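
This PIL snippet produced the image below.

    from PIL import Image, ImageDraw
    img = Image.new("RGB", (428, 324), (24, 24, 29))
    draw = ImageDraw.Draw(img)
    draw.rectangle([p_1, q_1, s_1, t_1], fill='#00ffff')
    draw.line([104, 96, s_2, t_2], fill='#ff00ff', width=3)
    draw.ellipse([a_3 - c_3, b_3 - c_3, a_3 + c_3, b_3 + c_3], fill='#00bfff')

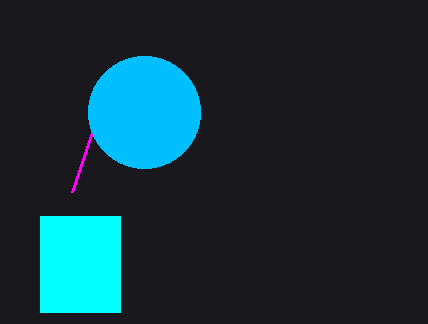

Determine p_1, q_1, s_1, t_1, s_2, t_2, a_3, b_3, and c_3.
p_1 = 40, q_1 = 216, s_1 = 120, t_1 = 312, s_2 = 72, t_2 = 192, a_3 = 144, b_3 = 112, c_3 = 56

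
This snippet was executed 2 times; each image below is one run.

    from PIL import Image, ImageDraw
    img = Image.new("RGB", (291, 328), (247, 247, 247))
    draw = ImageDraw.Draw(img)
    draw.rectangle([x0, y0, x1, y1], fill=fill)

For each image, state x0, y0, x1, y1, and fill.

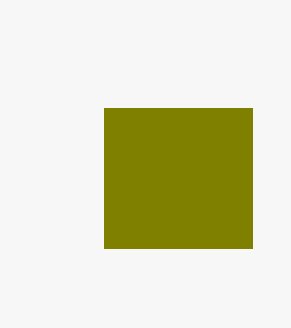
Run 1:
x0 = 104, y0 = 108, x1 = 252, y1 = 248, fill = 'olive'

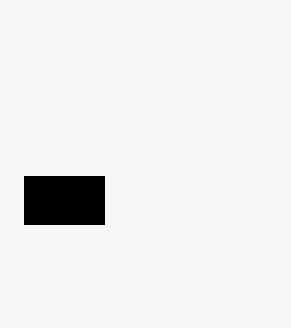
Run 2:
x0 = 24
y0 = 176
x1 = 104
y1 = 224
fill = 'black'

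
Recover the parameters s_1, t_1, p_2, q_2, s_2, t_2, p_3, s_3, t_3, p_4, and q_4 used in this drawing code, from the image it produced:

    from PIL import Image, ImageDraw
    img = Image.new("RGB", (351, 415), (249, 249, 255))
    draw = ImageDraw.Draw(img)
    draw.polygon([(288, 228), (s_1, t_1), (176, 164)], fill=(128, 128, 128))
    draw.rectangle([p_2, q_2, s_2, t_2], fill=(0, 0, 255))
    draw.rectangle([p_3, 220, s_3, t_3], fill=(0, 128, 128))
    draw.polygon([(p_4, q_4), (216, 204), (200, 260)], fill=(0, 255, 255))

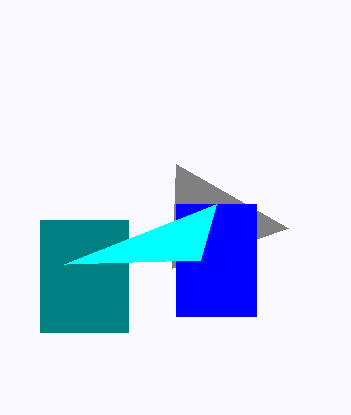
s_1 = 172
t_1 = 268
p_2 = 176
q_2 = 204
s_2 = 256
t_2 = 316
p_3 = 40
s_3 = 128
t_3 = 332
p_4 = 64
q_4 = 264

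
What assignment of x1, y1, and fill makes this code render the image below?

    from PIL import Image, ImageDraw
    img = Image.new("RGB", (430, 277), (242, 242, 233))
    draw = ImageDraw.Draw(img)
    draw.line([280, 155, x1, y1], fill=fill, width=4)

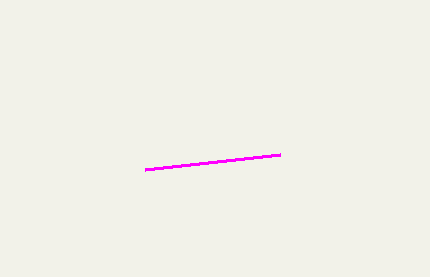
x1 = 145; y1 = 170; fill = 'magenta'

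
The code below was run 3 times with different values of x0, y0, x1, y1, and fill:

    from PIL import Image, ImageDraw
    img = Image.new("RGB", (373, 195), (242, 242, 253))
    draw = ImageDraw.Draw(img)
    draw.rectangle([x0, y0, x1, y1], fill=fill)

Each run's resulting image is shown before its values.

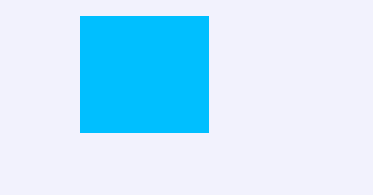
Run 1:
x0 = 80; y0 = 16; x1 = 208; y1 = 132; fill = 'deepskyblue'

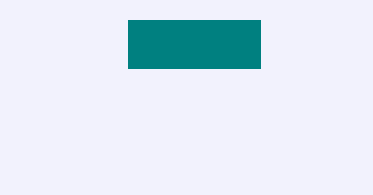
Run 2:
x0 = 128, y0 = 20, x1 = 260, y1 = 68, fill = 'teal'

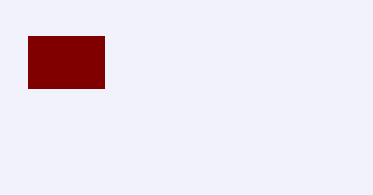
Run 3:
x0 = 28
y0 = 36
x1 = 104
y1 = 88
fill = 'maroon'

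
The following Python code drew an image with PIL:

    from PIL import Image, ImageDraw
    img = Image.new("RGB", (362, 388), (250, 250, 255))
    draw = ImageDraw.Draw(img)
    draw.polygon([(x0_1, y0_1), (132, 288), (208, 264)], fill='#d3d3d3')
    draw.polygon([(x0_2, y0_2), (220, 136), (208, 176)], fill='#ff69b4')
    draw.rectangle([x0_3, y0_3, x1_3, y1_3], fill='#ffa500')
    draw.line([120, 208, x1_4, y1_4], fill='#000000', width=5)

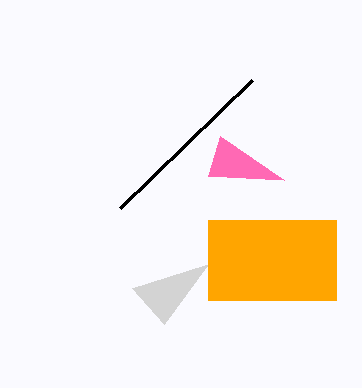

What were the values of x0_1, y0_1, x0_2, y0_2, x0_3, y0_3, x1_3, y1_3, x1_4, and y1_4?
x0_1 = 164; y0_1 = 324; x0_2 = 284; y0_2 = 180; x0_3 = 208; y0_3 = 220; x1_3 = 336; y1_3 = 300; x1_4 = 252; y1_4 = 80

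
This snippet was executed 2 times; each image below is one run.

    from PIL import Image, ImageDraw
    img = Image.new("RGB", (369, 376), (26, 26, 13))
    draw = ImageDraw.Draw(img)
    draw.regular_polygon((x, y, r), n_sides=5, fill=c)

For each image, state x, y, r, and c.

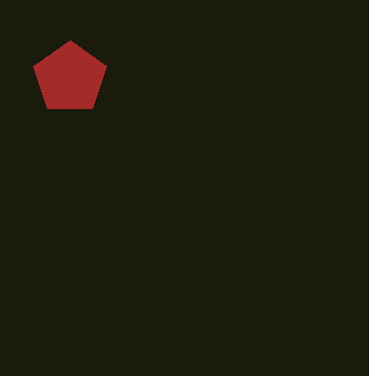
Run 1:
x = 70, y = 78, r = 38, c = 'brown'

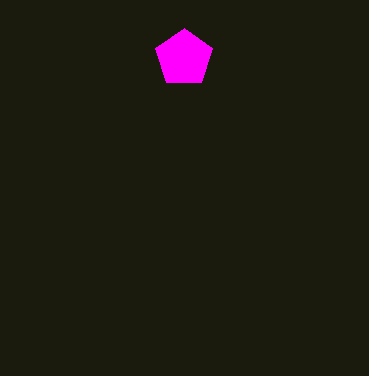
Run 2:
x = 184, y = 58, r = 30, c = 'magenta'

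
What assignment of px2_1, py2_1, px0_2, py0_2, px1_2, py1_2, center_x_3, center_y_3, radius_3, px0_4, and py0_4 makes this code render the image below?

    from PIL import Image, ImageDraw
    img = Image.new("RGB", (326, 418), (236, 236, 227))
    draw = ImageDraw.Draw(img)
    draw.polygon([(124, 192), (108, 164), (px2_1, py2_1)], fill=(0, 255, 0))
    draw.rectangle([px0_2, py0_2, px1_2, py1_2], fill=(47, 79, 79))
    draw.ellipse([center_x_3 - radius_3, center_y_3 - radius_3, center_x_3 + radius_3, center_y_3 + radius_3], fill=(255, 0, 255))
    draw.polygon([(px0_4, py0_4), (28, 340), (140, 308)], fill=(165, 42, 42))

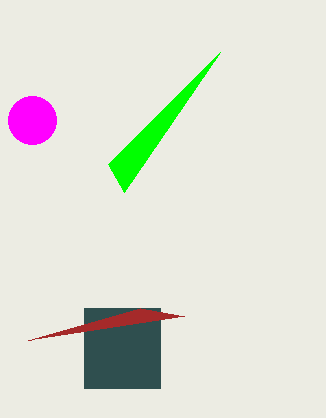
px2_1 = 220
py2_1 = 52
px0_2 = 84
py0_2 = 308
px1_2 = 160
py1_2 = 388
center_x_3 = 32
center_y_3 = 120
radius_3 = 24
px0_4 = 184
py0_4 = 316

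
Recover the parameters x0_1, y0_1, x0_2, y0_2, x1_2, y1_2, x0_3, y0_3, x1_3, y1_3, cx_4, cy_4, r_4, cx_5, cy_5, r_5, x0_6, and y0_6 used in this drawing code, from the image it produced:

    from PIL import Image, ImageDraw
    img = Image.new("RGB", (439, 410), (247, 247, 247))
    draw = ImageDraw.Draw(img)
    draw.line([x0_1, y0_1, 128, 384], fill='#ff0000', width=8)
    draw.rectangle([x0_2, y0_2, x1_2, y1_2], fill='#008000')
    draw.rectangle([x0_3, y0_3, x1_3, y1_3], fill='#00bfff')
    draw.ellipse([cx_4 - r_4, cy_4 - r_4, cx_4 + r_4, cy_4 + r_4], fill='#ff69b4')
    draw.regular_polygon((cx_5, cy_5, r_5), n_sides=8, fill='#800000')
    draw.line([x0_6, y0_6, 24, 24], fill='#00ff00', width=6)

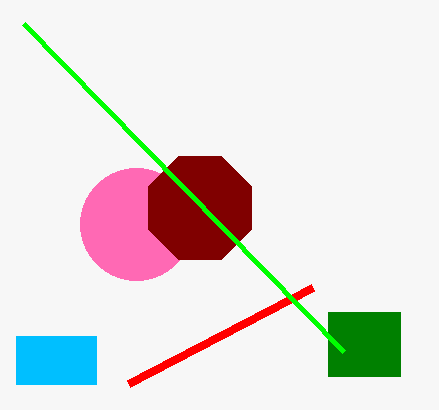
x0_1 = 312, y0_1 = 288, x0_2 = 328, y0_2 = 312, x1_2 = 400, y1_2 = 376, x0_3 = 16, y0_3 = 336, x1_3 = 96, y1_3 = 384, cx_4 = 136, cy_4 = 224, r_4 = 56, cx_5 = 200, cy_5 = 208, r_5 = 56, x0_6 = 344, y0_6 = 352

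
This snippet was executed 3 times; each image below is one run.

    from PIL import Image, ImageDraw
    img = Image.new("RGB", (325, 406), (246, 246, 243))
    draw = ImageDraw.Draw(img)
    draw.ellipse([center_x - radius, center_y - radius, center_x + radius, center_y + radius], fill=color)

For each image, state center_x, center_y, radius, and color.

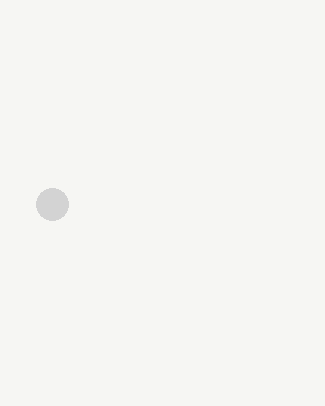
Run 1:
center_x = 52; center_y = 204; radius = 16; color = 'lightgray'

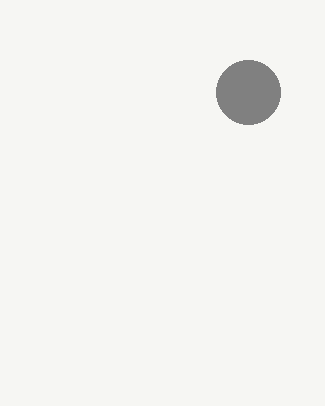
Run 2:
center_x = 248, center_y = 92, radius = 32, color = 'gray'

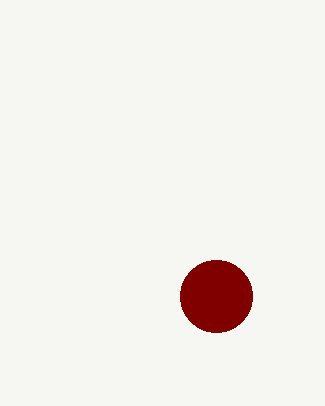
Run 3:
center_x = 216
center_y = 296
radius = 36
color = 'maroon'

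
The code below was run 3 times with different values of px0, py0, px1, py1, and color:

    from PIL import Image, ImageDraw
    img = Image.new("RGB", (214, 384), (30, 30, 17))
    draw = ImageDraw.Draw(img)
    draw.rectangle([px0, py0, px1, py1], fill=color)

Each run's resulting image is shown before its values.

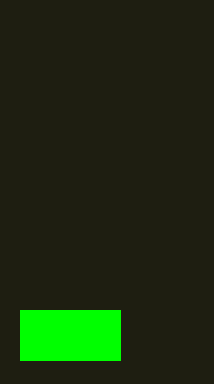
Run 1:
px0 = 20
py0 = 310
px1 = 120
py1 = 360
color = 'lime'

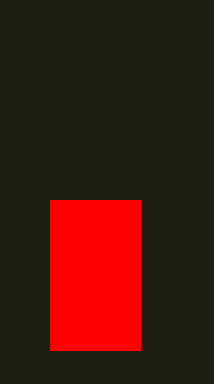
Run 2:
px0 = 50; py0 = 200; px1 = 140; py1 = 350; color = 'red'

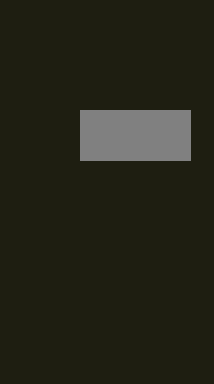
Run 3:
px0 = 80; py0 = 110; px1 = 190; py1 = 160; color = 'gray'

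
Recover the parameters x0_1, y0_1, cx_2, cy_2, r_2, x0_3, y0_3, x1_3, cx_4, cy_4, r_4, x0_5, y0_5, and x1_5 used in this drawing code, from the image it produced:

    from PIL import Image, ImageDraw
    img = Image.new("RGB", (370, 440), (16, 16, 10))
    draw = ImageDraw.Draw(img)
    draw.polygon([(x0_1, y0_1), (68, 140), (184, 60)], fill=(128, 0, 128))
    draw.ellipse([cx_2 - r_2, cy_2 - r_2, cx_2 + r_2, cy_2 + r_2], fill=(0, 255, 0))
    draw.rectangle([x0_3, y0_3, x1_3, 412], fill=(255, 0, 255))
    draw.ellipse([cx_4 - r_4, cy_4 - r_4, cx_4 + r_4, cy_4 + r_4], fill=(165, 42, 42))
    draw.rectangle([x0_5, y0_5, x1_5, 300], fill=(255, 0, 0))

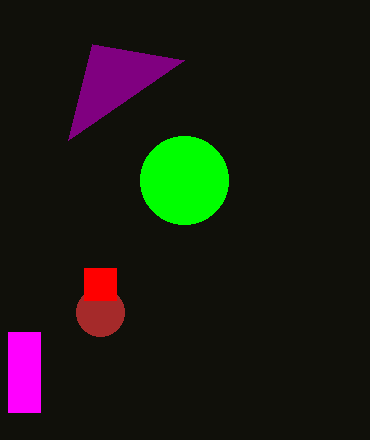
x0_1 = 92; y0_1 = 44; cx_2 = 184; cy_2 = 180; r_2 = 44; x0_3 = 8; y0_3 = 332; x1_3 = 40; cx_4 = 100; cy_4 = 312; r_4 = 24; x0_5 = 84; y0_5 = 268; x1_5 = 116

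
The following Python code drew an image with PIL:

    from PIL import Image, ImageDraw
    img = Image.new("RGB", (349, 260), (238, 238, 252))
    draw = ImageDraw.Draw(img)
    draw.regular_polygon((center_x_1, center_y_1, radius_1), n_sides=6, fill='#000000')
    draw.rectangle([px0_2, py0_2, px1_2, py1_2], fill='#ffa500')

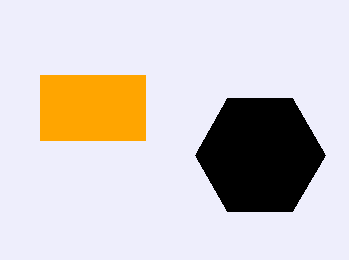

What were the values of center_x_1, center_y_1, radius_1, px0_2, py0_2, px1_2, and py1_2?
center_x_1 = 260, center_y_1 = 155, radius_1 = 65, px0_2 = 40, py0_2 = 75, px1_2 = 145, py1_2 = 140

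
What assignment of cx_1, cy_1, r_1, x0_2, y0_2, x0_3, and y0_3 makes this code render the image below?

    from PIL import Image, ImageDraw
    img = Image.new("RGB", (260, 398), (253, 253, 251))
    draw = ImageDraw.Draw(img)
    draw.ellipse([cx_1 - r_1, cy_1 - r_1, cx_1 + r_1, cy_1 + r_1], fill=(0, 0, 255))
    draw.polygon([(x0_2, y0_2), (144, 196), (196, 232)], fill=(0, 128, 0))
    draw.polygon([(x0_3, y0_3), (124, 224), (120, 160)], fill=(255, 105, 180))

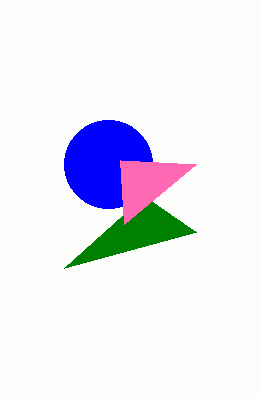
cx_1 = 108
cy_1 = 164
r_1 = 44
x0_2 = 64
y0_2 = 268
x0_3 = 196
y0_3 = 164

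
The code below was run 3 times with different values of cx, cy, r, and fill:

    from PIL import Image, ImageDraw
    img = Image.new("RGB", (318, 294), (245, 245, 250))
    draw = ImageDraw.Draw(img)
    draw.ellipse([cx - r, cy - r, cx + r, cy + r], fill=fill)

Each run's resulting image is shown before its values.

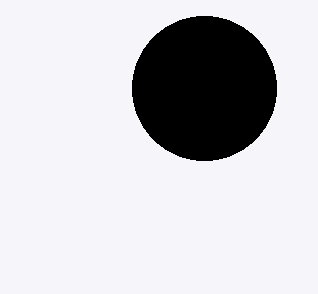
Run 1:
cx = 204
cy = 88
r = 72
fill = 'black'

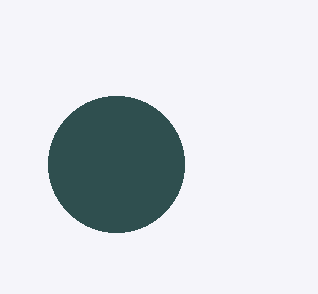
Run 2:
cx = 116
cy = 164
r = 68
fill = 'darkslategray'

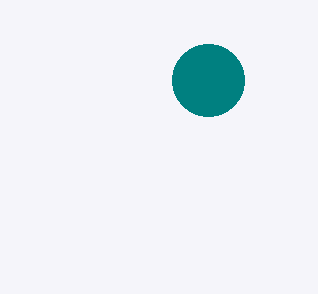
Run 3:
cx = 208; cy = 80; r = 36; fill = 'teal'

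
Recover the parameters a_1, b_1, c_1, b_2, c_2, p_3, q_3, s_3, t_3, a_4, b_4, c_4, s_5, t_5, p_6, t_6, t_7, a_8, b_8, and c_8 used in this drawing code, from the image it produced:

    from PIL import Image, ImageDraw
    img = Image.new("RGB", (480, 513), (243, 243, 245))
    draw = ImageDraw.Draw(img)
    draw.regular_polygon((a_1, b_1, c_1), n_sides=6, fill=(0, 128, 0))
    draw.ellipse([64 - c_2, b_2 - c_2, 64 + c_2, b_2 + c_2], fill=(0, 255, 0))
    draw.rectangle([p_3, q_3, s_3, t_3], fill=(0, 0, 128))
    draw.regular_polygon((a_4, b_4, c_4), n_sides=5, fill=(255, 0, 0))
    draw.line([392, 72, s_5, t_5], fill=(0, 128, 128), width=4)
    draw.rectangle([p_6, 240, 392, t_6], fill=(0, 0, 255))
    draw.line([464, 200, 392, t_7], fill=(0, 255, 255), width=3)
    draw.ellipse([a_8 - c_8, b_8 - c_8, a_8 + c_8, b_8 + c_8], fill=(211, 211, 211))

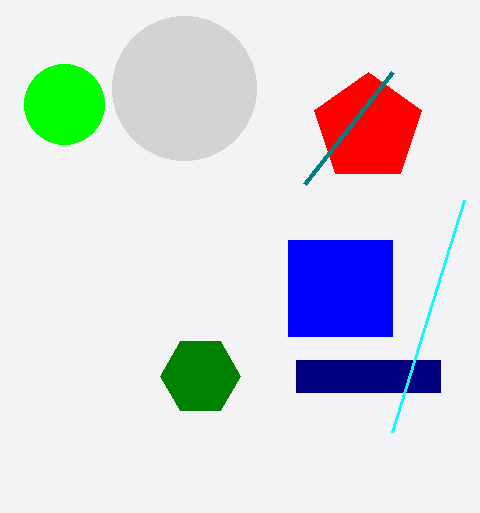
a_1 = 200
b_1 = 376
c_1 = 40
b_2 = 104
c_2 = 40
p_3 = 296
q_3 = 360
s_3 = 440
t_3 = 392
a_4 = 368
b_4 = 128
c_4 = 56
s_5 = 304
t_5 = 184
p_6 = 288
t_6 = 336
t_7 = 432
a_8 = 184
b_8 = 88
c_8 = 72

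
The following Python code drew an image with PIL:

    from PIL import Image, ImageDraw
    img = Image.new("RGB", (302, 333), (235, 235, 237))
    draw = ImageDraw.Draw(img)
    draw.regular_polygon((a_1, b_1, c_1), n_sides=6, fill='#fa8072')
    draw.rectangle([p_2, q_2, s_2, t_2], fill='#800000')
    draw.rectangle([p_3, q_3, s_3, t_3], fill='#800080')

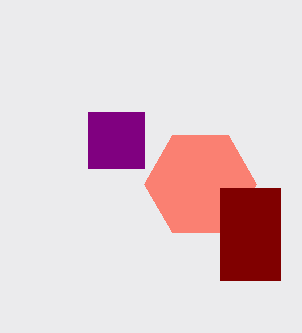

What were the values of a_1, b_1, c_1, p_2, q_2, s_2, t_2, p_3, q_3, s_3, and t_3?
a_1 = 200
b_1 = 184
c_1 = 56
p_2 = 220
q_2 = 188
s_2 = 280
t_2 = 280
p_3 = 88
q_3 = 112
s_3 = 144
t_3 = 168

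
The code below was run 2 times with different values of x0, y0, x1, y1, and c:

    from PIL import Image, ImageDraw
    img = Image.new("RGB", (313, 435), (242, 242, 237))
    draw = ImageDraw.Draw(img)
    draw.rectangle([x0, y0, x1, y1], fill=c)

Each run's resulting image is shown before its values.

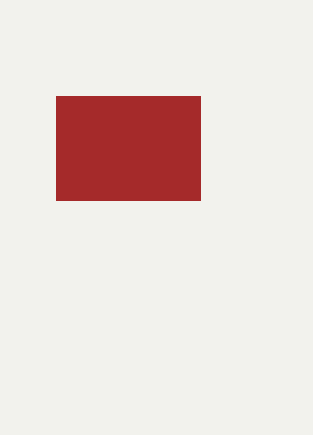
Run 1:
x0 = 56; y0 = 96; x1 = 200; y1 = 200; c = 'brown'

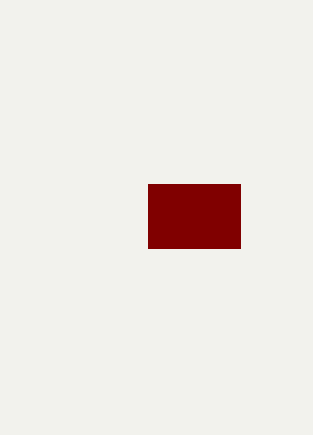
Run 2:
x0 = 148
y0 = 184
x1 = 240
y1 = 248
c = 'maroon'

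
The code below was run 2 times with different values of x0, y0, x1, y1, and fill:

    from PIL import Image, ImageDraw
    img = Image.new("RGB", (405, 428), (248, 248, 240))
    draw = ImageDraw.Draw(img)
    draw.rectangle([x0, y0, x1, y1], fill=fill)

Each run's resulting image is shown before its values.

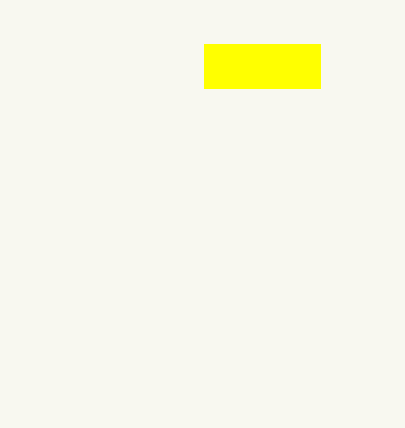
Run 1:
x0 = 204; y0 = 44; x1 = 320; y1 = 88; fill = 'yellow'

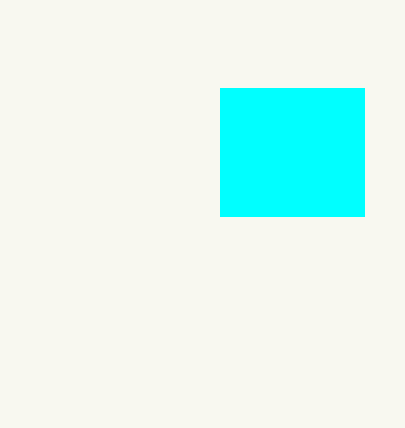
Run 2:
x0 = 220; y0 = 88; x1 = 364; y1 = 216; fill = 'cyan'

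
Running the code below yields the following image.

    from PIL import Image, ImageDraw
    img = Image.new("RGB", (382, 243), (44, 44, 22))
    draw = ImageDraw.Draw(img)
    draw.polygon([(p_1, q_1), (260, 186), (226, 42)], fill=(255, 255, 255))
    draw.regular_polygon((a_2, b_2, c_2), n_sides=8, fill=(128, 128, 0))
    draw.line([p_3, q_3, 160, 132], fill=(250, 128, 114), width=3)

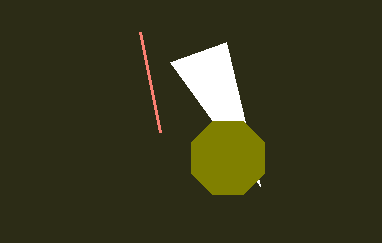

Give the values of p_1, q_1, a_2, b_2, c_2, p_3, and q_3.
p_1 = 170
q_1 = 62
a_2 = 228
b_2 = 158
c_2 = 40
p_3 = 140
q_3 = 32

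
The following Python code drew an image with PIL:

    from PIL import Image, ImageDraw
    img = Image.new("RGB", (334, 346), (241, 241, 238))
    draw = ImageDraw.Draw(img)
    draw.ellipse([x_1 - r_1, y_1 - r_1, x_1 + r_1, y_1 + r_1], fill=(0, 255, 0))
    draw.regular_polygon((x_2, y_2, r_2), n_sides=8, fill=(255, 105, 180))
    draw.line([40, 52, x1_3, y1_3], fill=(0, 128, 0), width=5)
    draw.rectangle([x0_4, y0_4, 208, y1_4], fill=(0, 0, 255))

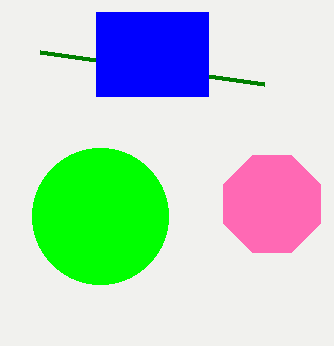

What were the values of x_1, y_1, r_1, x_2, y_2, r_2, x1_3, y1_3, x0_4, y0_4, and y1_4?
x_1 = 100, y_1 = 216, r_1 = 68, x_2 = 272, y_2 = 204, r_2 = 52, x1_3 = 264, y1_3 = 84, x0_4 = 96, y0_4 = 12, y1_4 = 96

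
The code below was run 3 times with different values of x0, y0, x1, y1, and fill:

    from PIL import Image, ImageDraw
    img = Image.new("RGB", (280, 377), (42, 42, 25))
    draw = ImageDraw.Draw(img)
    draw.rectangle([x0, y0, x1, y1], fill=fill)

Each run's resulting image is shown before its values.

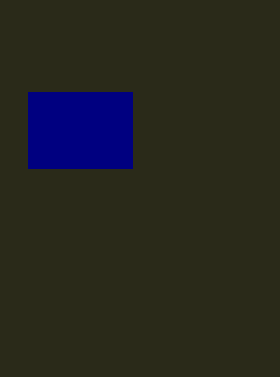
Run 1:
x0 = 28, y0 = 92, x1 = 132, y1 = 168, fill = 'navy'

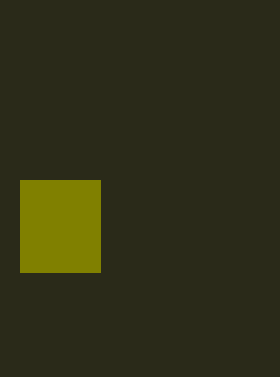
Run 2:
x0 = 20; y0 = 180; x1 = 100; y1 = 272; fill = 'olive'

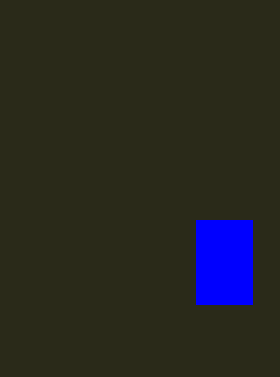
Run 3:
x0 = 196; y0 = 220; x1 = 252; y1 = 304; fill = 'blue'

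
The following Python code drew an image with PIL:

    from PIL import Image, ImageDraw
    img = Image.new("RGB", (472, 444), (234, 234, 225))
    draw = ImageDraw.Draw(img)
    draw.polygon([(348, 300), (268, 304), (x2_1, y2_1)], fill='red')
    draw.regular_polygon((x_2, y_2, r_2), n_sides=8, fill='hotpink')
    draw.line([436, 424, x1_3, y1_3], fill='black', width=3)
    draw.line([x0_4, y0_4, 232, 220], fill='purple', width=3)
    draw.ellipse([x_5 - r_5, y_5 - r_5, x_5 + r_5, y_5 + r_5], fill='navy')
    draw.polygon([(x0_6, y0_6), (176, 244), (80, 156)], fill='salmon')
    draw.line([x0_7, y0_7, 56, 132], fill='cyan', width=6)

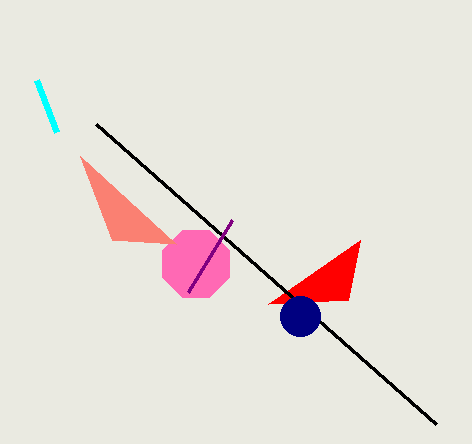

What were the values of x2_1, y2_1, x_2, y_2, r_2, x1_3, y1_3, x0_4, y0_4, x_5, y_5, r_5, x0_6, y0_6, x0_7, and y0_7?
x2_1 = 360, y2_1 = 240, x_2 = 196, y_2 = 264, r_2 = 36, x1_3 = 96, y1_3 = 124, x0_4 = 188, y0_4 = 292, x_5 = 300, y_5 = 316, r_5 = 20, x0_6 = 112, y0_6 = 240, x0_7 = 36, y0_7 = 80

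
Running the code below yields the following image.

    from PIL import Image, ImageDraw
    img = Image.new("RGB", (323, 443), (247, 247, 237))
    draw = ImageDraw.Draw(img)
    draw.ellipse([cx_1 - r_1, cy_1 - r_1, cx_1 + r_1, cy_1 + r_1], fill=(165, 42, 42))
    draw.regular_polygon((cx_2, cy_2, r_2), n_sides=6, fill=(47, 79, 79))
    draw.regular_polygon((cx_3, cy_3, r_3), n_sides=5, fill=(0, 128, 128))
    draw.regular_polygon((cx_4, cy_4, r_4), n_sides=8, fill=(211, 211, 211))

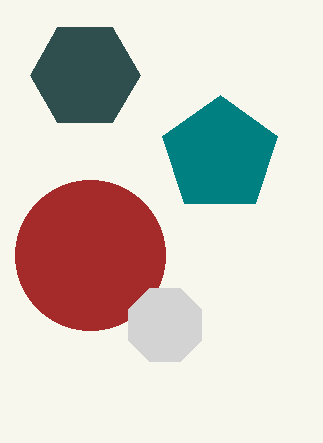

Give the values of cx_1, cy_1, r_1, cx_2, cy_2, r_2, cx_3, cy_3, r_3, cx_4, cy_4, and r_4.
cx_1 = 90, cy_1 = 255, r_1 = 75, cx_2 = 85, cy_2 = 75, r_2 = 55, cx_3 = 220, cy_3 = 155, r_3 = 60, cx_4 = 165, cy_4 = 325, r_4 = 40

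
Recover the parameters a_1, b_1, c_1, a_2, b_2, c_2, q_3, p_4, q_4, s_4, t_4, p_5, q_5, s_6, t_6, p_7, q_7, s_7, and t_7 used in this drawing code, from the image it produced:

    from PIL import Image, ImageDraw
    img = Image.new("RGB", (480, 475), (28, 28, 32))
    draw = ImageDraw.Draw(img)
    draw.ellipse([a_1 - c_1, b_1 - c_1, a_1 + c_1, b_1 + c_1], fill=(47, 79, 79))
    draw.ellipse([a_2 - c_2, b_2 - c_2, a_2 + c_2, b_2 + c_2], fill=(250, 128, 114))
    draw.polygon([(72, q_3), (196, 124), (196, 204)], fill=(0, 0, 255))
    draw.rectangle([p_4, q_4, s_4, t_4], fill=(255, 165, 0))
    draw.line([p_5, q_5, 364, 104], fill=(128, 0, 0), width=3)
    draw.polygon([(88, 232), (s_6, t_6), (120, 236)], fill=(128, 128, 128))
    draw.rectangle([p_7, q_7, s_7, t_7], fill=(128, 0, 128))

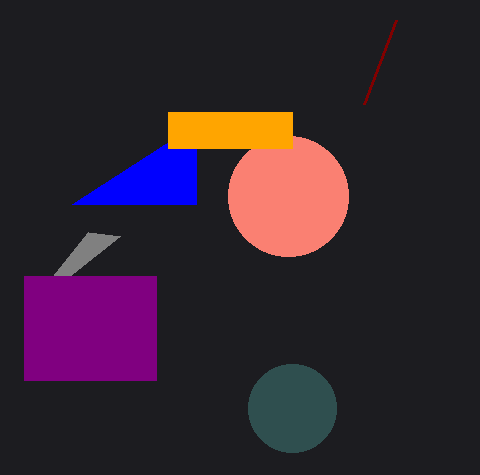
a_1 = 292
b_1 = 408
c_1 = 44
a_2 = 288
b_2 = 196
c_2 = 60
q_3 = 204
p_4 = 168
q_4 = 112
s_4 = 292
t_4 = 148
p_5 = 396
q_5 = 20
s_6 = 24
t_6 = 312
p_7 = 24
q_7 = 276
s_7 = 156
t_7 = 380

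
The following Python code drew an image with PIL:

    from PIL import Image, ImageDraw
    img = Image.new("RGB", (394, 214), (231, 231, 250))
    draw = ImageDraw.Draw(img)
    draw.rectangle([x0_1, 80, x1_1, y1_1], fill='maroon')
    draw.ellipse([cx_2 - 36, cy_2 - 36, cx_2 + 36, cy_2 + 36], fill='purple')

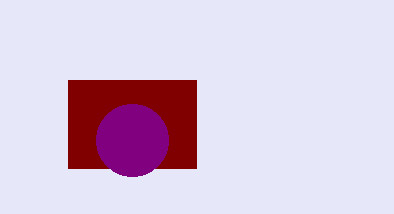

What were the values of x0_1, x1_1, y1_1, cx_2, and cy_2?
x0_1 = 68
x1_1 = 196
y1_1 = 168
cx_2 = 132
cy_2 = 140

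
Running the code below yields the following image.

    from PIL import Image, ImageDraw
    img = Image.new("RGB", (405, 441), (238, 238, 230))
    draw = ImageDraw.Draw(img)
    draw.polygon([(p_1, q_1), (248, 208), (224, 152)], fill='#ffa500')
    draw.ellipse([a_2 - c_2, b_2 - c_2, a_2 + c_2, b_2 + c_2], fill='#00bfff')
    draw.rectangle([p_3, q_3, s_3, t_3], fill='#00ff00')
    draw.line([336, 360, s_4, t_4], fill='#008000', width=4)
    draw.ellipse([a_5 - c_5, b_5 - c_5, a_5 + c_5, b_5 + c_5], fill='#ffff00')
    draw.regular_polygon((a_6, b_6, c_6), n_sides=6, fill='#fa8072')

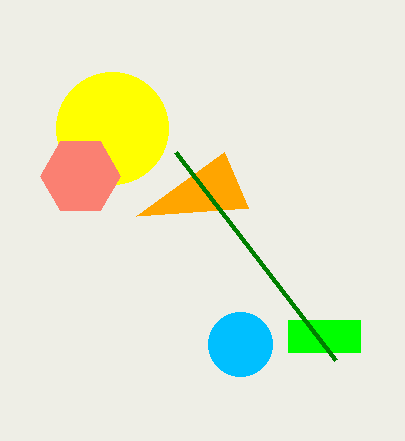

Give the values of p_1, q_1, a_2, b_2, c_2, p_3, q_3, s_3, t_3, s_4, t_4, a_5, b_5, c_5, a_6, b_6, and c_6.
p_1 = 136
q_1 = 216
a_2 = 240
b_2 = 344
c_2 = 32
p_3 = 288
q_3 = 320
s_3 = 360
t_3 = 352
s_4 = 176
t_4 = 152
a_5 = 112
b_5 = 128
c_5 = 56
a_6 = 80
b_6 = 176
c_6 = 40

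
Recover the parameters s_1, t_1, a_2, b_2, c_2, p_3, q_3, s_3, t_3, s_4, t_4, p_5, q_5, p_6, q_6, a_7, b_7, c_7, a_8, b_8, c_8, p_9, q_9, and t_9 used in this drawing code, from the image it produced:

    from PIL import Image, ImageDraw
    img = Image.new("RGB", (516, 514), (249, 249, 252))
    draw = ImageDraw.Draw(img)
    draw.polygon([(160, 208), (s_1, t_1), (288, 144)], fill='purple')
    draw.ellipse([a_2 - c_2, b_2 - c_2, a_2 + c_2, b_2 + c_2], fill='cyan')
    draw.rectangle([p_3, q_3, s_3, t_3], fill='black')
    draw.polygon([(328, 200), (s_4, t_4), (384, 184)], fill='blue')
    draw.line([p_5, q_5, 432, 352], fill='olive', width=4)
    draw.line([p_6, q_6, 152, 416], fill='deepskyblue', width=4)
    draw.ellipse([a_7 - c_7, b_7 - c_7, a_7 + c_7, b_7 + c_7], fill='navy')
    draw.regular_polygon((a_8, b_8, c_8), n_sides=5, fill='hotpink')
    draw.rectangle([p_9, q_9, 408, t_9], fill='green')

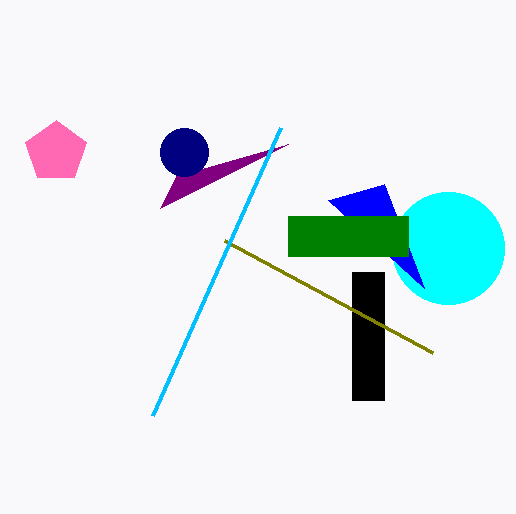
s_1 = 176
t_1 = 176
a_2 = 448
b_2 = 248
c_2 = 56
p_3 = 352
q_3 = 272
s_3 = 384
t_3 = 400
s_4 = 424
t_4 = 288
p_5 = 224
q_5 = 240
p_6 = 280
q_6 = 128
a_7 = 184
b_7 = 152
c_7 = 24
a_8 = 56
b_8 = 152
c_8 = 32
p_9 = 288
q_9 = 216
t_9 = 256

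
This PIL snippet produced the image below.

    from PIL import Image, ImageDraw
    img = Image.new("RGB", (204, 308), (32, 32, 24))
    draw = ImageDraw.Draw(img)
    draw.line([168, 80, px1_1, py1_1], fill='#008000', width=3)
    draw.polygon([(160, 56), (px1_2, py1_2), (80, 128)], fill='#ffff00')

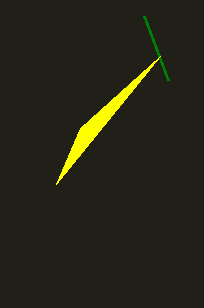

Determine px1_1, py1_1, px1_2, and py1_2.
px1_1 = 144
py1_1 = 16
px1_2 = 56
py1_2 = 184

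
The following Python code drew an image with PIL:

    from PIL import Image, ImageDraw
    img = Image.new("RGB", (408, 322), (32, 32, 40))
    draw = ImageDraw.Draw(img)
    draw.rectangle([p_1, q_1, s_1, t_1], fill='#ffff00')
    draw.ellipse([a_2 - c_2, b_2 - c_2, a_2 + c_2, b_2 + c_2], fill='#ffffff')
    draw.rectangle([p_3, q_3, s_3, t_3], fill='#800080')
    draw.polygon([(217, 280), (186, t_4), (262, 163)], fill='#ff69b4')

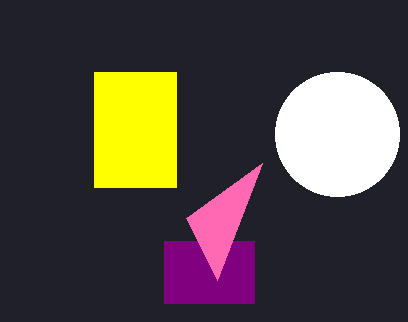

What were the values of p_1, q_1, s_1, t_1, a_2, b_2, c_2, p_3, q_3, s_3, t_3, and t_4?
p_1 = 94, q_1 = 72, s_1 = 176, t_1 = 187, a_2 = 337, b_2 = 134, c_2 = 62, p_3 = 164, q_3 = 241, s_3 = 254, t_3 = 303, t_4 = 218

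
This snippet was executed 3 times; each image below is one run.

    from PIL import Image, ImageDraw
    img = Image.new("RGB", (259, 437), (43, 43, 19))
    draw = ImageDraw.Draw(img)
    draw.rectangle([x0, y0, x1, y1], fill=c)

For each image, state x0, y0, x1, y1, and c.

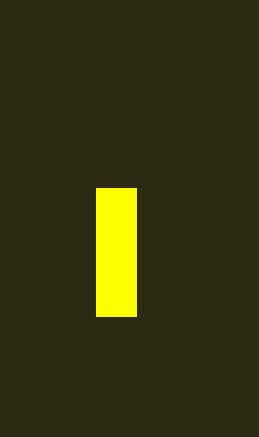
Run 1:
x0 = 96
y0 = 188
x1 = 136
y1 = 316
c = 'yellow'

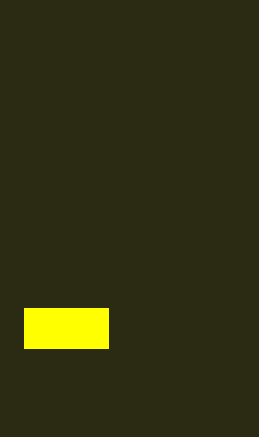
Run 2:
x0 = 24; y0 = 308; x1 = 108; y1 = 348; c = 'yellow'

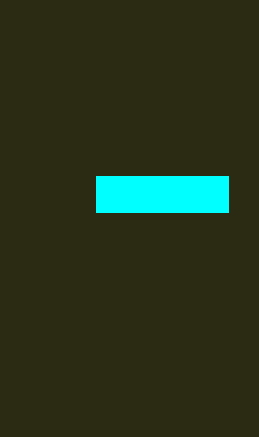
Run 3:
x0 = 96
y0 = 176
x1 = 228
y1 = 212
c = 'cyan'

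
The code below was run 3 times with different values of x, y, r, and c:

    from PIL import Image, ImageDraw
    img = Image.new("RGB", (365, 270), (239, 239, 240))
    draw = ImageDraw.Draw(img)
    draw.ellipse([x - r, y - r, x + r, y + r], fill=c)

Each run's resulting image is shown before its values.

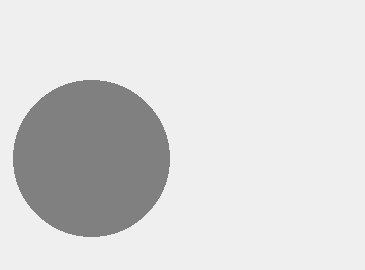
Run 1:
x = 91, y = 158, r = 78, c = 'gray'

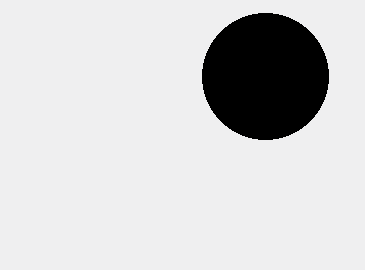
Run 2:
x = 265, y = 76, r = 63, c = 'black'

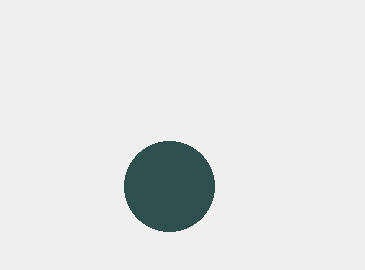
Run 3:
x = 169
y = 186
r = 45
c = 'darkslategray'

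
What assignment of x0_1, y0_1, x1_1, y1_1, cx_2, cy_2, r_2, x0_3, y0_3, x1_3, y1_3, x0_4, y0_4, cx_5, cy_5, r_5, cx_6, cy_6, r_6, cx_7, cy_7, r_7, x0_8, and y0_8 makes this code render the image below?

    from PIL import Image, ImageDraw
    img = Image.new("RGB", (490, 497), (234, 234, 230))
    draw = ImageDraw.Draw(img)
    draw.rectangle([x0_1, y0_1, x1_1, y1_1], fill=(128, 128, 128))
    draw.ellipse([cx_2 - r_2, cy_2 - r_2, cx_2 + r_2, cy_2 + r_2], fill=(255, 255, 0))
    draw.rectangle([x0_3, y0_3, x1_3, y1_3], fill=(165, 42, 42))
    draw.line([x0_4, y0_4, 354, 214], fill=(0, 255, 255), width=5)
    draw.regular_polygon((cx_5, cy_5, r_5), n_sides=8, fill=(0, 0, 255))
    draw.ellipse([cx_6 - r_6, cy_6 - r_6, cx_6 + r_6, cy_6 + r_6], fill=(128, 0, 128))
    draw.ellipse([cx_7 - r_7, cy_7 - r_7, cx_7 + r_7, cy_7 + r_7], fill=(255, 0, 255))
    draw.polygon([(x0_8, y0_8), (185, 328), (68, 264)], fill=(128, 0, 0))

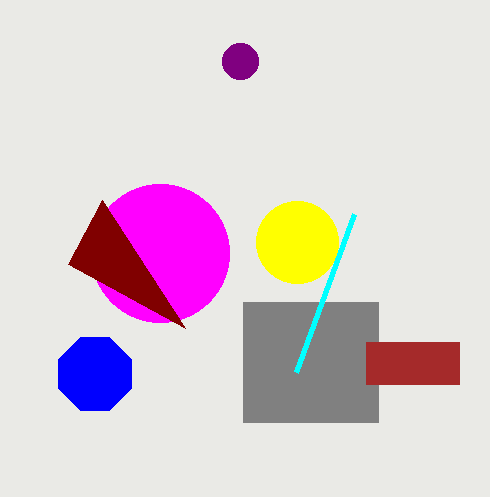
x0_1 = 243
y0_1 = 302
x1_1 = 378
y1_1 = 422
cx_2 = 297
cy_2 = 242
r_2 = 41
x0_3 = 366
y0_3 = 342
x1_3 = 459
y1_3 = 384
x0_4 = 296
y0_4 = 372
cx_5 = 95
cy_5 = 374
r_5 = 39
cx_6 = 240
cy_6 = 61
r_6 = 18
cx_7 = 160
cy_7 = 253
r_7 = 69
x0_8 = 102
y0_8 = 200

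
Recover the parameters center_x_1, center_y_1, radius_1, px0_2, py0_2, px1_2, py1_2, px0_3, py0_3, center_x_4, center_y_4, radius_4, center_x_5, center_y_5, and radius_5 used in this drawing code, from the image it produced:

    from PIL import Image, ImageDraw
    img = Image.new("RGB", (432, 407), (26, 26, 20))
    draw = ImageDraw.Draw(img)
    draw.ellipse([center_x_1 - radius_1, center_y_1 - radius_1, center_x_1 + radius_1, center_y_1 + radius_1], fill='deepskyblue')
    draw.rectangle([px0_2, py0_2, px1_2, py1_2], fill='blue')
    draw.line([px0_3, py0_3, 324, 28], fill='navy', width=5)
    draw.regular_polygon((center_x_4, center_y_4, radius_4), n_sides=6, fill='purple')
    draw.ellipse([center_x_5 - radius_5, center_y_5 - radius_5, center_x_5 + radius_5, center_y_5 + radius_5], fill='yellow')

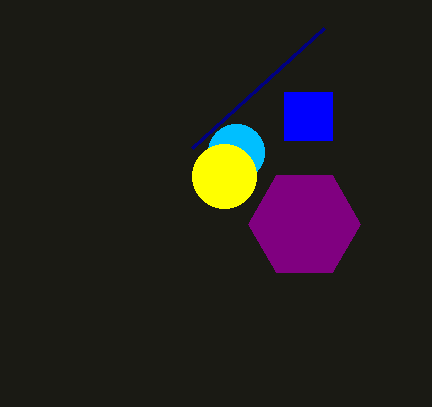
center_x_1 = 236, center_y_1 = 152, radius_1 = 28, px0_2 = 284, py0_2 = 92, px1_2 = 332, py1_2 = 140, px0_3 = 192, py0_3 = 148, center_x_4 = 304, center_y_4 = 224, radius_4 = 56, center_x_5 = 224, center_y_5 = 176, radius_5 = 32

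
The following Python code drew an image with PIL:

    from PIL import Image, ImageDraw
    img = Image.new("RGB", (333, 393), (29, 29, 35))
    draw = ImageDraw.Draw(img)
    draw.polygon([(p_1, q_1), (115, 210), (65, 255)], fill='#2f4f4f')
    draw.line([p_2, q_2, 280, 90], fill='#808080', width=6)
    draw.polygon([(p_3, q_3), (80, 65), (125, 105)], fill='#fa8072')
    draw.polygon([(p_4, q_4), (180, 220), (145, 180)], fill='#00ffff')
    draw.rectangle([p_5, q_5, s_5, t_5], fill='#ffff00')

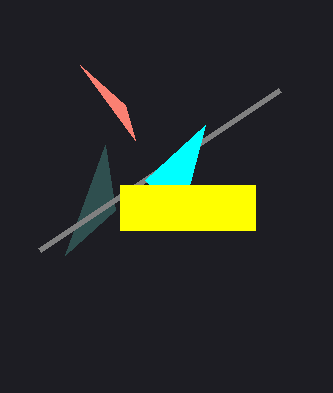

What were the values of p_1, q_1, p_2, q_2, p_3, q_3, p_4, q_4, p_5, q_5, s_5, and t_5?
p_1 = 105
q_1 = 145
p_2 = 40
q_2 = 250
p_3 = 135
q_3 = 140
p_4 = 205
q_4 = 125
p_5 = 120
q_5 = 185
s_5 = 255
t_5 = 230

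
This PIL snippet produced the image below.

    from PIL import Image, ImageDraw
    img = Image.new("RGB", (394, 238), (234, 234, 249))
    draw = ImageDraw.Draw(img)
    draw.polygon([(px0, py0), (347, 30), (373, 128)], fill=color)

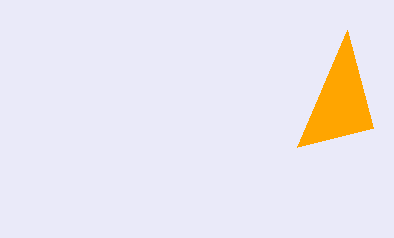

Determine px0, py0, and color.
px0 = 297
py0 = 147
color = 'orange'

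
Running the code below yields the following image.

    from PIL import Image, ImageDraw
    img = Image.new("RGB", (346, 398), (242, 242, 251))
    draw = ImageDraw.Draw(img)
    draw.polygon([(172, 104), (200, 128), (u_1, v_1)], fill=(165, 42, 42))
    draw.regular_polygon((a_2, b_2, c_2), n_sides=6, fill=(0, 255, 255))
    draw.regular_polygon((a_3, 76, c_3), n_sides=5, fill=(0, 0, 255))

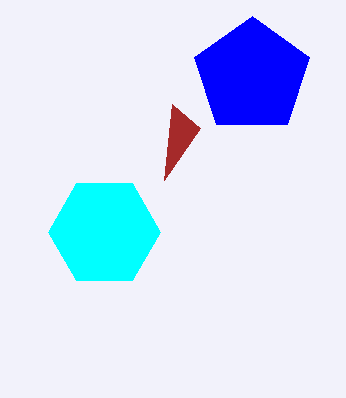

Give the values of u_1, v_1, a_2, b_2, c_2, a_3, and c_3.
u_1 = 164, v_1 = 180, a_2 = 104, b_2 = 232, c_2 = 56, a_3 = 252, c_3 = 60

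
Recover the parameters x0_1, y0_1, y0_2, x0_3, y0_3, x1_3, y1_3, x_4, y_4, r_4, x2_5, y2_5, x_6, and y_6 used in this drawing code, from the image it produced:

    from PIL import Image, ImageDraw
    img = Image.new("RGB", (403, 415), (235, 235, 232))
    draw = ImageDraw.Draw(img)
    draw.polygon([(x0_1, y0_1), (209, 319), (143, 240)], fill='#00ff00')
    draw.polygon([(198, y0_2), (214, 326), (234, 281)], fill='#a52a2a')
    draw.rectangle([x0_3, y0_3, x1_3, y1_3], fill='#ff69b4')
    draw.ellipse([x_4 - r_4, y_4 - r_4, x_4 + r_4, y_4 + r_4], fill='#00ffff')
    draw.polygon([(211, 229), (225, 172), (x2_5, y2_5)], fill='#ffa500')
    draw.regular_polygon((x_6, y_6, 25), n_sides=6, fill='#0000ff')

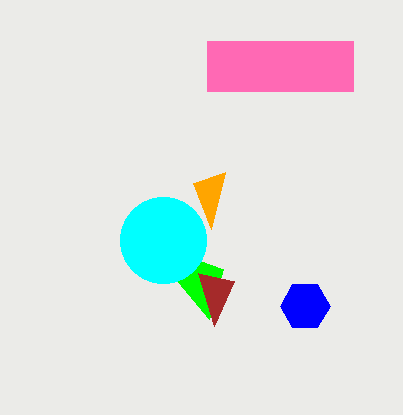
x0_1 = 223; y0_1 = 269; y0_2 = 273; x0_3 = 207; y0_3 = 41; x1_3 = 353; y1_3 = 91; x_4 = 163; y_4 = 240; r_4 = 43; x2_5 = 193; y2_5 = 183; x_6 = 305; y_6 = 306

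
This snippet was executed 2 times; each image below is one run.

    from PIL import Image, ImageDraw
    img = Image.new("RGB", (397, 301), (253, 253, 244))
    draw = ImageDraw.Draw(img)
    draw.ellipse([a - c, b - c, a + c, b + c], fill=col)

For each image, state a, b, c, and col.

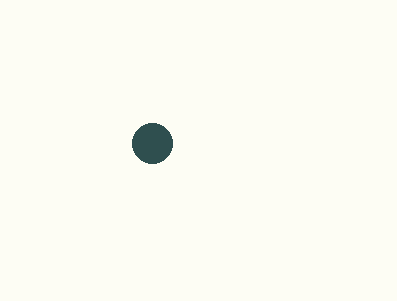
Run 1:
a = 152; b = 143; c = 20; col = 'darkslategray'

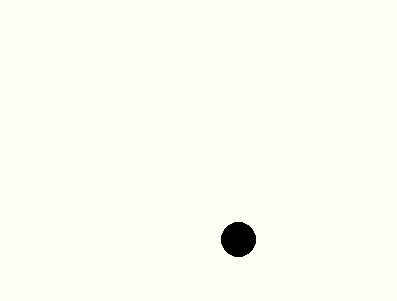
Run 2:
a = 238
b = 239
c = 17
col = 'black'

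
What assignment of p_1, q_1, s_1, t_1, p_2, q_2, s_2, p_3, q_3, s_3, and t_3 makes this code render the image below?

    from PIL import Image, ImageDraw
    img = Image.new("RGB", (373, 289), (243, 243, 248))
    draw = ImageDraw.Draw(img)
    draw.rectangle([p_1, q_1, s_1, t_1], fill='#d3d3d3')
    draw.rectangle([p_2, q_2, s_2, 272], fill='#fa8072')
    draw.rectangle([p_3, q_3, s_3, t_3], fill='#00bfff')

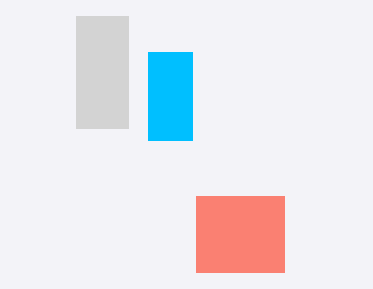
p_1 = 76
q_1 = 16
s_1 = 128
t_1 = 128
p_2 = 196
q_2 = 196
s_2 = 284
p_3 = 148
q_3 = 52
s_3 = 192
t_3 = 140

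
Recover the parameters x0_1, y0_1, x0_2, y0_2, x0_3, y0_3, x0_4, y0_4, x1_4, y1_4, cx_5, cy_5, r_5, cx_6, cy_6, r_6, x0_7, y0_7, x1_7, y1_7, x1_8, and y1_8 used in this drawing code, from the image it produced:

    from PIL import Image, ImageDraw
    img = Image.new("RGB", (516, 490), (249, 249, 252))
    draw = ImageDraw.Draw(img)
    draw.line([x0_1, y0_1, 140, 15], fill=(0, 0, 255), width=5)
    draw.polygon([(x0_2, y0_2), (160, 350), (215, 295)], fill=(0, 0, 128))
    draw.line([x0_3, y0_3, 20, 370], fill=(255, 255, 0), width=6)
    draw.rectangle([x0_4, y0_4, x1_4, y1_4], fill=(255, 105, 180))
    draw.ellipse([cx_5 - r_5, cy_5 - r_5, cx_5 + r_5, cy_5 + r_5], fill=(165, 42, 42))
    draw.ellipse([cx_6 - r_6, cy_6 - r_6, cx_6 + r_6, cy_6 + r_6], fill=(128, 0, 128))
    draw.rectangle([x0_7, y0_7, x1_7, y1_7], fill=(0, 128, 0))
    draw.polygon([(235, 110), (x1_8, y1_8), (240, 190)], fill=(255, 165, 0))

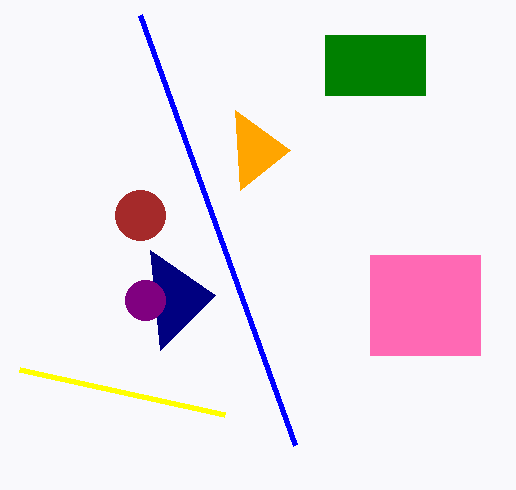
x0_1 = 295, y0_1 = 445, x0_2 = 150, y0_2 = 250, x0_3 = 225, y0_3 = 415, x0_4 = 370, y0_4 = 255, x1_4 = 480, y1_4 = 355, cx_5 = 140, cy_5 = 215, r_5 = 25, cx_6 = 145, cy_6 = 300, r_6 = 20, x0_7 = 325, y0_7 = 35, x1_7 = 425, y1_7 = 95, x1_8 = 290, y1_8 = 150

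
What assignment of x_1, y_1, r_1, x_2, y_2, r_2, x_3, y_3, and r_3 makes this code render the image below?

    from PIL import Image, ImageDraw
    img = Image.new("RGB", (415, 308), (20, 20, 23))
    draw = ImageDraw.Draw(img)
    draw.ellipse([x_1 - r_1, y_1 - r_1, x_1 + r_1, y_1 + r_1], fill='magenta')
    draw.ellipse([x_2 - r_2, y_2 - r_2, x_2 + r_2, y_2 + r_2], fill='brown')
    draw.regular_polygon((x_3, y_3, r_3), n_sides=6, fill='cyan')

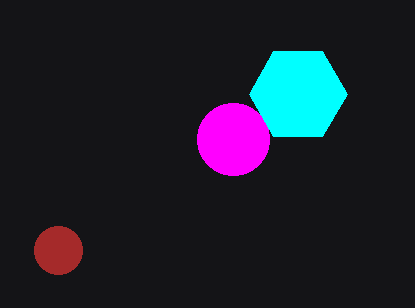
x_1 = 233, y_1 = 139, r_1 = 36, x_2 = 58, y_2 = 250, r_2 = 24, x_3 = 298, y_3 = 94, r_3 = 49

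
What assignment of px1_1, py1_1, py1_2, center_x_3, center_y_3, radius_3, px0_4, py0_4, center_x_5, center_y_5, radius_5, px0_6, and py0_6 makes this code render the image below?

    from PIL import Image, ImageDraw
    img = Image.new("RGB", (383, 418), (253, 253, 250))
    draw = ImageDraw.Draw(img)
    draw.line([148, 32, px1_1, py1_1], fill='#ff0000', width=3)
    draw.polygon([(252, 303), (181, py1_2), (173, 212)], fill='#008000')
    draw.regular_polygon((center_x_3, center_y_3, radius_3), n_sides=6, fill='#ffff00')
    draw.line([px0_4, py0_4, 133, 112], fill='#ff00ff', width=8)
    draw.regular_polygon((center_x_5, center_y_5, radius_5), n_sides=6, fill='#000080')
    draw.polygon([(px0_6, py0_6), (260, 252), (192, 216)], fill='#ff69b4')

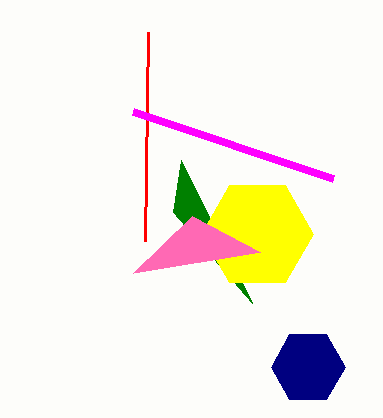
px1_1 = 145
py1_1 = 241
py1_2 = 160
center_x_3 = 257
center_y_3 = 234
radius_3 = 56
px0_4 = 333
py0_4 = 179
center_x_5 = 308
center_y_5 = 367
radius_5 = 37
px0_6 = 133
py0_6 = 273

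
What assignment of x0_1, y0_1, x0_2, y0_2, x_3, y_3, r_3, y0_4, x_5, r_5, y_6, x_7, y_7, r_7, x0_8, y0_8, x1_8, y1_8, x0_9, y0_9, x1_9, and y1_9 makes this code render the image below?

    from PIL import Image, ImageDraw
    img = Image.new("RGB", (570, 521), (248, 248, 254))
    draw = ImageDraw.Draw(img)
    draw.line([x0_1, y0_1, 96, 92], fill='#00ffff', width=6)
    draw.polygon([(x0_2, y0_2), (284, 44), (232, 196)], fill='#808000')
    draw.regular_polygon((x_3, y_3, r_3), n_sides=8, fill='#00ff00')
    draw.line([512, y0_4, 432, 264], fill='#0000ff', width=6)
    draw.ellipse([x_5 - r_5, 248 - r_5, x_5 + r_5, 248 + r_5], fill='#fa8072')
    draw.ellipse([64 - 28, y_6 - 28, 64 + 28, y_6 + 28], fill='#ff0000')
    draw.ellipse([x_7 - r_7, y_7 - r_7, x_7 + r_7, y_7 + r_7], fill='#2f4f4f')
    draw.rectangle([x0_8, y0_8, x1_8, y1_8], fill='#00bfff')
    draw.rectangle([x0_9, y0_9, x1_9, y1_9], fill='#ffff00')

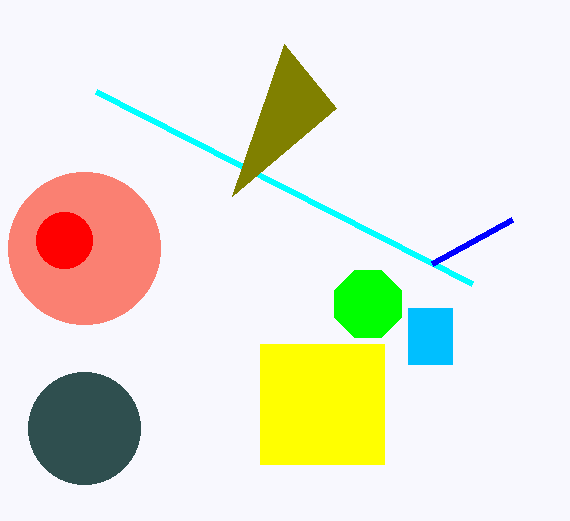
x0_1 = 472, y0_1 = 284, x0_2 = 336, y0_2 = 108, x_3 = 368, y_3 = 304, r_3 = 36, y0_4 = 220, x_5 = 84, r_5 = 76, y_6 = 240, x_7 = 84, y_7 = 428, r_7 = 56, x0_8 = 408, y0_8 = 308, x1_8 = 452, y1_8 = 364, x0_9 = 260, y0_9 = 344, x1_9 = 384, y1_9 = 464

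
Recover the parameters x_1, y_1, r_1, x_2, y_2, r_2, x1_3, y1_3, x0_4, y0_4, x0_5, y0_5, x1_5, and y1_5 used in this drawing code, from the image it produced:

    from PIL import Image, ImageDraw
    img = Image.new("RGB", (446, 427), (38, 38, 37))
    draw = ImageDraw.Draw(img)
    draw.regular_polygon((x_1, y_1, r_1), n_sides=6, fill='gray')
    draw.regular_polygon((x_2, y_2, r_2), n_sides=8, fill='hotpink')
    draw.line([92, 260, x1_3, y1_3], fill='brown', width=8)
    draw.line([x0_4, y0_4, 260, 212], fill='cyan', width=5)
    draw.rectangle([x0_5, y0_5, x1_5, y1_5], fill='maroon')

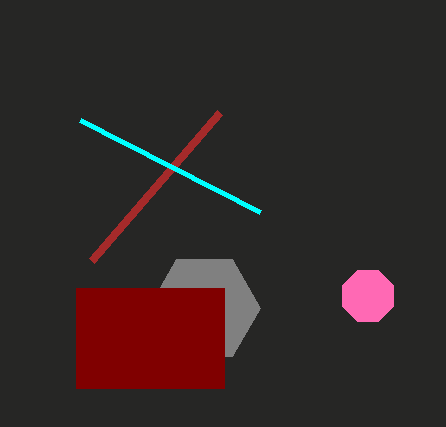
x_1 = 204
y_1 = 308
r_1 = 56
x_2 = 368
y_2 = 296
r_2 = 28
x1_3 = 220
y1_3 = 112
x0_4 = 80
y0_4 = 120
x0_5 = 76
y0_5 = 288
x1_5 = 224
y1_5 = 388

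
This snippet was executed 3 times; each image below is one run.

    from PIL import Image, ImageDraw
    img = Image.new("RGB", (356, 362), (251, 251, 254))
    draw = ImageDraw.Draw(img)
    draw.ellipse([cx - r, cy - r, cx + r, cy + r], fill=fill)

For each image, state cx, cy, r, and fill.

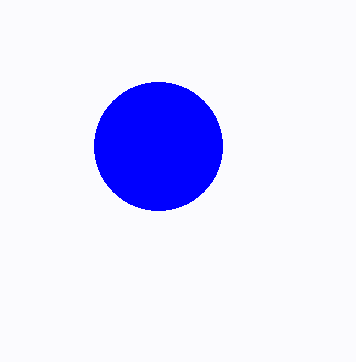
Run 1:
cx = 158; cy = 146; r = 64; fill = 'blue'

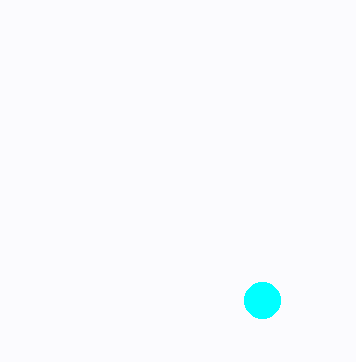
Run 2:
cx = 262; cy = 300; r = 18; fill = 'cyan'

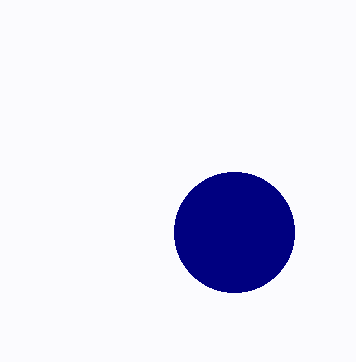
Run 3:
cx = 234
cy = 232
r = 60
fill = 'navy'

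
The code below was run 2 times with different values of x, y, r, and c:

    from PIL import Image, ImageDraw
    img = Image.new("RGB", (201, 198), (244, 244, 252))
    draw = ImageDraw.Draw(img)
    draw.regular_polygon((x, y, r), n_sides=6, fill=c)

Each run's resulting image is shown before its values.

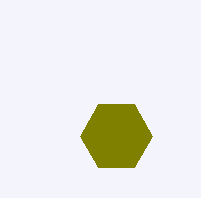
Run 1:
x = 116
y = 136
r = 36
c = 'olive'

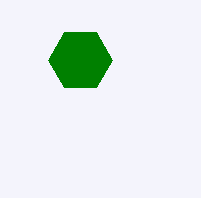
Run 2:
x = 80, y = 60, r = 32, c = 'green'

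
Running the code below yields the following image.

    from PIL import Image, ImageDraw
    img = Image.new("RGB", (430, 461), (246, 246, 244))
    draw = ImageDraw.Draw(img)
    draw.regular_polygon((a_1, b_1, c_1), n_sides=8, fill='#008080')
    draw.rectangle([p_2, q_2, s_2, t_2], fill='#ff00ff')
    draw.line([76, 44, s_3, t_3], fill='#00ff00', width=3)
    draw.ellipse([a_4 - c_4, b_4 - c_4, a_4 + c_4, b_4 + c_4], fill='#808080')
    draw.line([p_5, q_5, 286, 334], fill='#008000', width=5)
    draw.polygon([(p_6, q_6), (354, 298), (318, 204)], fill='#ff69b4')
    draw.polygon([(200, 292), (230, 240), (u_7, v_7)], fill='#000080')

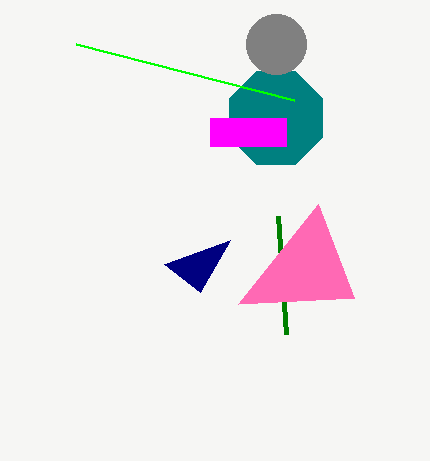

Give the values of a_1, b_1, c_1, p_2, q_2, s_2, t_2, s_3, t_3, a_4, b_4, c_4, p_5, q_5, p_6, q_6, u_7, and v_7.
a_1 = 276
b_1 = 118
c_1 = 50
p_2 = 210
q_2 = 118
s_2 = 286
t_2 = 146
s_3 = 294
t_3 = 100
a_4 = 276
b_4 = 44
c_4 = 30
p_5 = 278
q_5 = 216
p_6 = 238
q_6 = 304
u_7 = 164
v_7 = 264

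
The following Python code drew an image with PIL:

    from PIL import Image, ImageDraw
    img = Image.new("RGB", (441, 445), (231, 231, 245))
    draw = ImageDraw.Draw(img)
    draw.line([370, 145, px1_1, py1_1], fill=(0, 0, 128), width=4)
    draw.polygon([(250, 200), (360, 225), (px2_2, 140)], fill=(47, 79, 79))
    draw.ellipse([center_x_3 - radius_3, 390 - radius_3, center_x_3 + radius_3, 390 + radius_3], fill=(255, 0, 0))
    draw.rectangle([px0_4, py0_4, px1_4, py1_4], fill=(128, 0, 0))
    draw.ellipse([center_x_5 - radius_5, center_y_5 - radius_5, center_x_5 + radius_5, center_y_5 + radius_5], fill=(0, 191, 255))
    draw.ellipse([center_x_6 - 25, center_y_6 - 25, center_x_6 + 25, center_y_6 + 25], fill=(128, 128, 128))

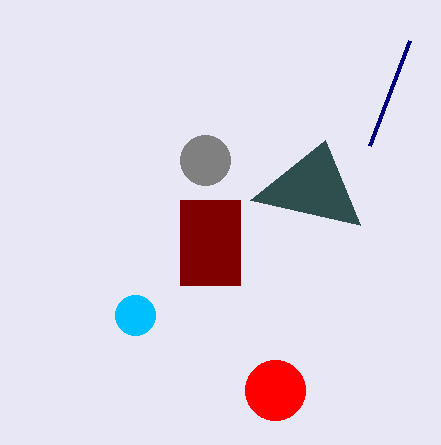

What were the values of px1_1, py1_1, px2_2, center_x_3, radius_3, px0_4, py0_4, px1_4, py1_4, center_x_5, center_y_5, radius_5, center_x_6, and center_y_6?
px1_1 = 410, py1_1 = 40, px2_2 = 325, center_x_3 = 275, radius_3 = 30, px0_4 = 180, py0_4 = 200, px1_4 = 240, py1_4 = 285, center_x_5 = 135, center_y_5 = 315, radius_5 = 20, center_x_6 = 205, center_y_6 = 160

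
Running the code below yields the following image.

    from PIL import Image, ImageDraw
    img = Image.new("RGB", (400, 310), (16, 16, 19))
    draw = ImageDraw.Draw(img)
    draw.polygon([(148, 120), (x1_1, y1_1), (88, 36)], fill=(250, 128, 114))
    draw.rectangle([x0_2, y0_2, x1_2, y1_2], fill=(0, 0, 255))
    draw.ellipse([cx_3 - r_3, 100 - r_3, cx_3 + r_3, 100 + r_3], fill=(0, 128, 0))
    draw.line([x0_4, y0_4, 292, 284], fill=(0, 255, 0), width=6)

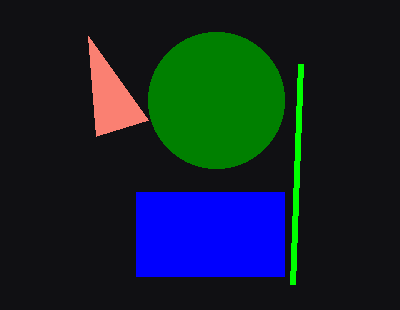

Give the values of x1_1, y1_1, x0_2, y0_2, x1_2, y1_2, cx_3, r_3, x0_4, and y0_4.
x1_1 = 96, y1_1 = 136, x0_2 = 136, y0_2 = 192, x1_2 = 284, y1_2 = 276, cx_3 = 216, r_3 = 68, x0_4 = 300, y0_4 = 64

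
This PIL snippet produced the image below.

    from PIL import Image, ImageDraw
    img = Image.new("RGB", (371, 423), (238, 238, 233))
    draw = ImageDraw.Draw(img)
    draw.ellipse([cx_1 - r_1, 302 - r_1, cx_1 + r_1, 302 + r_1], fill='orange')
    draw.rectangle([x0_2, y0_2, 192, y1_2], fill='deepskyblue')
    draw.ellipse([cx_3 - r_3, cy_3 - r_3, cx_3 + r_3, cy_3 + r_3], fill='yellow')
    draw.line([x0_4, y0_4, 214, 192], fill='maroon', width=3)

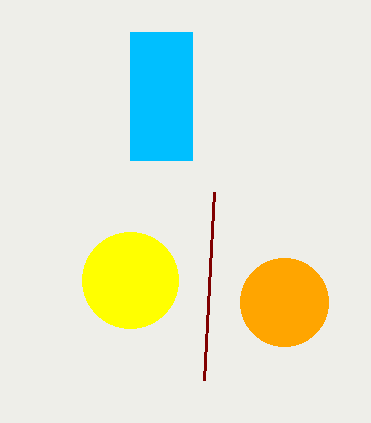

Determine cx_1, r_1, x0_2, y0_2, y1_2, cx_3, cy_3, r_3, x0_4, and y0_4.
cx_1 = 284; r_1 = 44; x0_2 = 130; y0_2 = 32; y1_2 = 160; cx_3 = 130; cy_3 = 280; r_3 = 48; x0_4 = 204; y0_4 = 380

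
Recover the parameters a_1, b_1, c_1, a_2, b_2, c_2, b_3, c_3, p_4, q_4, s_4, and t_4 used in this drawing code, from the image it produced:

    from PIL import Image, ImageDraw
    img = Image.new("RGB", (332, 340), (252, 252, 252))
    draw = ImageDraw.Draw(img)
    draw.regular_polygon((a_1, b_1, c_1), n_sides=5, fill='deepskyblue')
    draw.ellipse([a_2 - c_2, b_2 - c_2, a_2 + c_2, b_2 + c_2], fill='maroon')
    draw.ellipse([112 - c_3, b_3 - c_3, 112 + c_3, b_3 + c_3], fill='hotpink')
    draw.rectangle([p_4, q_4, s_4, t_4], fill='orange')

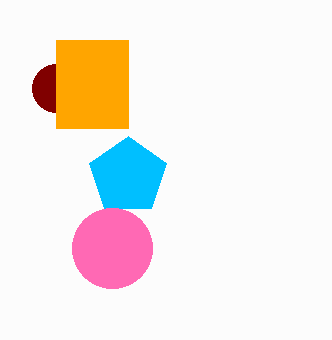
a_1 = 128, b_1 = 176, c_1 = 40, a_2 = 56, b_2 = 88, c_2 = 24, b_3 = 248, c_3 = 40, p_4 = 56, q_4 = 40, s_4 = 128, t_4 = 128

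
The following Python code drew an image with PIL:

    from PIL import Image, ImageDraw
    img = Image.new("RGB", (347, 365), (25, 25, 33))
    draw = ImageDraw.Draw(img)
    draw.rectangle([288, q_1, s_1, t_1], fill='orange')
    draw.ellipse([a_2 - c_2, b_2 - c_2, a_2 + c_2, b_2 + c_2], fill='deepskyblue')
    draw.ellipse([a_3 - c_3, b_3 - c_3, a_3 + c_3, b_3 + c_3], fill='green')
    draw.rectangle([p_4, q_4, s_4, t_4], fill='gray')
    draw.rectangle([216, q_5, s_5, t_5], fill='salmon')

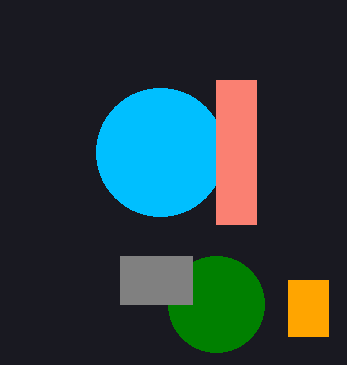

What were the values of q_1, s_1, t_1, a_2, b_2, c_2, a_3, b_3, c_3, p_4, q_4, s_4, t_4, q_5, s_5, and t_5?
q_1 = 280; s_1 = 328; t_1 = 336; a_2 = 160; b_2 = 152; c_2 = 64; a_3 = 216; b_3 = 304; c_3 = 48; p_4 = 120; q_4 = 256; s_4 = 192; t_4 = 304; q_5 = 80; s_5 = 256; t_5 = 224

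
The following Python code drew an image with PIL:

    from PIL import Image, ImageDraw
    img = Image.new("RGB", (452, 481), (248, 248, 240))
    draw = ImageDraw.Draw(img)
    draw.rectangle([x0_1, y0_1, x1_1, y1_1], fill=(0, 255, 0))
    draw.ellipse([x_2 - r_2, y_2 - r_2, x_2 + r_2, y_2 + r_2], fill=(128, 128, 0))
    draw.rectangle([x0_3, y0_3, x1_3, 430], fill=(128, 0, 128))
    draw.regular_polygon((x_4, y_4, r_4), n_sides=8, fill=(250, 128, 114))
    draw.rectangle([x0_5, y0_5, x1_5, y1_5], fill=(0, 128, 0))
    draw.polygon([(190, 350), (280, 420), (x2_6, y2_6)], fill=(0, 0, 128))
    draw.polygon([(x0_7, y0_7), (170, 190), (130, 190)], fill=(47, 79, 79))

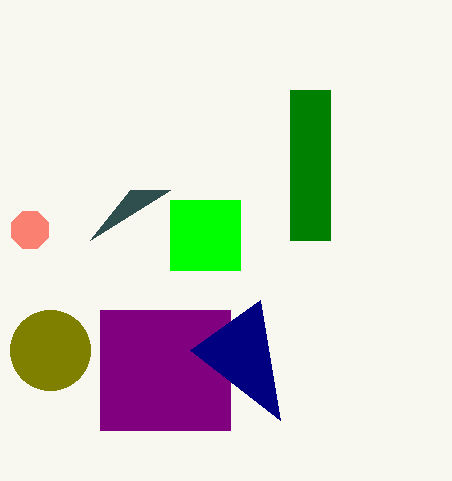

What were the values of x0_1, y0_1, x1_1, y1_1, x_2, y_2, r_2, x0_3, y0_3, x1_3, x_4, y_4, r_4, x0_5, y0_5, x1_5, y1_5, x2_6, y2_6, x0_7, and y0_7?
x0_1 = 170
y0_1 = 200
x1_1 = 240
y1_1 = 270
x_2 = 50
y_2 = 350
r_2 = 40
x0_3 = 100
y0_3 = 310
x1_3 = 230
x_4 = 30
y_4 = 230
r_4 = 20
x0_5 = 290
y0_5 = 90
x1_5 = 330
y1_5 = 240
x2_6 = 260
y2_6 = 300
x0_7 = 90
y0_7 = 240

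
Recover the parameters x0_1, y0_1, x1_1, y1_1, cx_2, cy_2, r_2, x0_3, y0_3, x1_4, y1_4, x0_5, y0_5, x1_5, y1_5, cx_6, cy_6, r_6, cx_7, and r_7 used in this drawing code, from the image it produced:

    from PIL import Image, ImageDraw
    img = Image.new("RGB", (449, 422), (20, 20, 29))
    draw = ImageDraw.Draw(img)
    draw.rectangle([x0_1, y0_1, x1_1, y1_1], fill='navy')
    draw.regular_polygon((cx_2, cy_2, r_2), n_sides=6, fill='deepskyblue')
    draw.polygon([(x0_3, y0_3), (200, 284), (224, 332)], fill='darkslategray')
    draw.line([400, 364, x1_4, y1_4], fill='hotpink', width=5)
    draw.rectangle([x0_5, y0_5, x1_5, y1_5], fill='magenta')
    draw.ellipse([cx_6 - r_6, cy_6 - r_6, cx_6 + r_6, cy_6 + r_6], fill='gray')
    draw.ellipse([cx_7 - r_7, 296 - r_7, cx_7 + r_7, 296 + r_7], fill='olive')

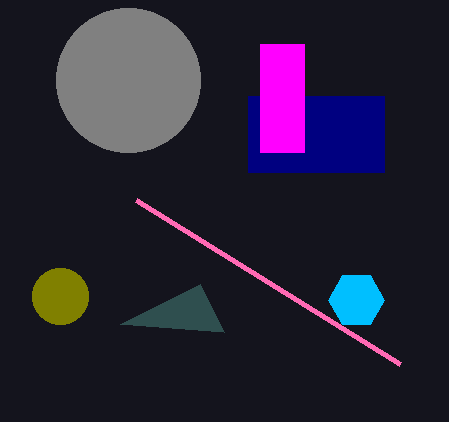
x0_1 = 248; y0_1 = 96; x1_1 = 384; y1_1 = 172; cx_2 = 356; cy_2 = 300; r_2 = 28; x0_3 = 120; y0_3 = 324; x1_4 = 136; y1_4 = 200; x0_5 = 260; y0_5 = 44; x1_5 = 304; y1_5 = 152; cx_6 = 128; cy_6 = 80; r_6 = 72; cx_7 = 60; r_7 = 28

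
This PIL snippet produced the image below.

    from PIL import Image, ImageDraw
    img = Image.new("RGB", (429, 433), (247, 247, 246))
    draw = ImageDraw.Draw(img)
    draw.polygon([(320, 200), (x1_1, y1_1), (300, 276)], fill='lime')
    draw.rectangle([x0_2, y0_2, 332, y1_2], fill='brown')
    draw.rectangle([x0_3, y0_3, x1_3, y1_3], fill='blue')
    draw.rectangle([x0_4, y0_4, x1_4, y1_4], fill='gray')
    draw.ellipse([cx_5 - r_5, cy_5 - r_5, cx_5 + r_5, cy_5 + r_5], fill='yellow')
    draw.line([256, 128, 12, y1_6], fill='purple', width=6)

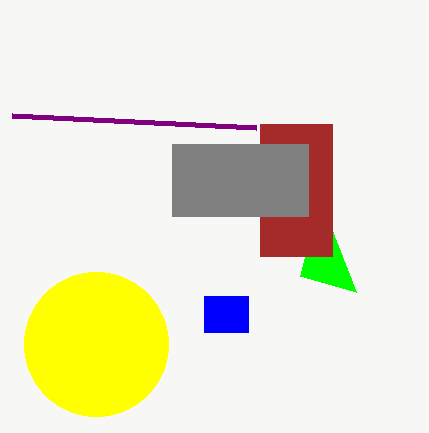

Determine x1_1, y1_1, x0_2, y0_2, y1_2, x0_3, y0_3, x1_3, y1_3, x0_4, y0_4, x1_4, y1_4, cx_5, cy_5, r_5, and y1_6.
x1_1 = 356
y1_1 = 292
x0_2 = 260
y0_2 = 124
y1_2 = 256
x0_3 = 204
y0_3 = 296
x1_3 = 248
y1_3 = 332
x0_4 = 172
y0_4 = 144
x1_4 = 308
y1_4 = 216
cx_5 = 96
cy_5 = 344
r_5 = 72
y1_6 = 116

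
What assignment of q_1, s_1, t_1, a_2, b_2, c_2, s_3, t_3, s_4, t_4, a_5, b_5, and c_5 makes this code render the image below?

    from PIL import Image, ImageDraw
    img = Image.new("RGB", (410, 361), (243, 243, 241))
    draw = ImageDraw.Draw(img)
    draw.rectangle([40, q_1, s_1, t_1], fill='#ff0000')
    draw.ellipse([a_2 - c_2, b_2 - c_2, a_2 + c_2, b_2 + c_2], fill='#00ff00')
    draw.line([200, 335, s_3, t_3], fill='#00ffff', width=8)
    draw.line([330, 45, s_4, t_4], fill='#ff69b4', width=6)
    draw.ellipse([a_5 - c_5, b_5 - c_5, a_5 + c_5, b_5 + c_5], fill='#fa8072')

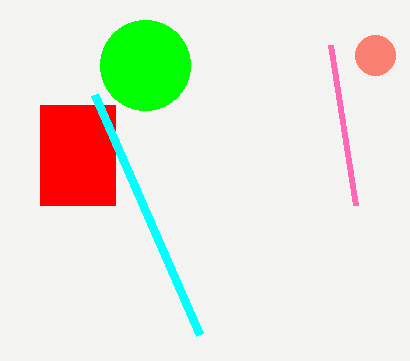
q_1 = 105; s_1 = 115; t_1 = 205; a_2 = 145; b_2 = 65; c_2 = 45; s_3 = 95; t_3 = 95; s_4 = 355; t_4 = 205; a_5 = 375; b_5 = 55; c_5 = 20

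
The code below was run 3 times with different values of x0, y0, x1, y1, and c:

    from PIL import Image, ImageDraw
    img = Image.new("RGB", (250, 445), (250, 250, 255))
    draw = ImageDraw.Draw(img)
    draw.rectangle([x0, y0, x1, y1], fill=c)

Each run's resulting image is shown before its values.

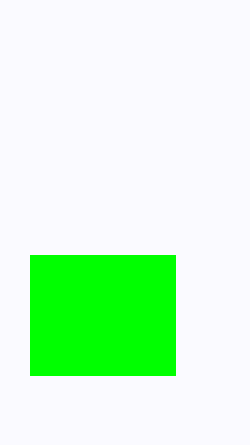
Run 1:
x0 = 30, y0 = 255, x1 = 175, y1 = 375, c = 'lime'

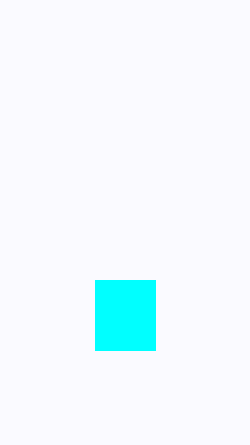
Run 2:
x0 = 95
y0 = 280
x1 = 155
y1 = 350
c = 'cyan'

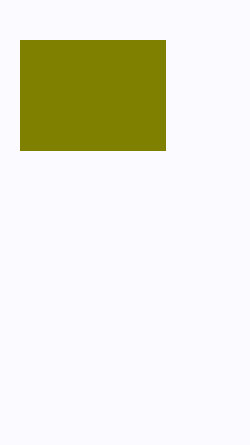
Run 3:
x0 = 20, y0 = 40, x1 = 165, y1 = 150, c = 'olive'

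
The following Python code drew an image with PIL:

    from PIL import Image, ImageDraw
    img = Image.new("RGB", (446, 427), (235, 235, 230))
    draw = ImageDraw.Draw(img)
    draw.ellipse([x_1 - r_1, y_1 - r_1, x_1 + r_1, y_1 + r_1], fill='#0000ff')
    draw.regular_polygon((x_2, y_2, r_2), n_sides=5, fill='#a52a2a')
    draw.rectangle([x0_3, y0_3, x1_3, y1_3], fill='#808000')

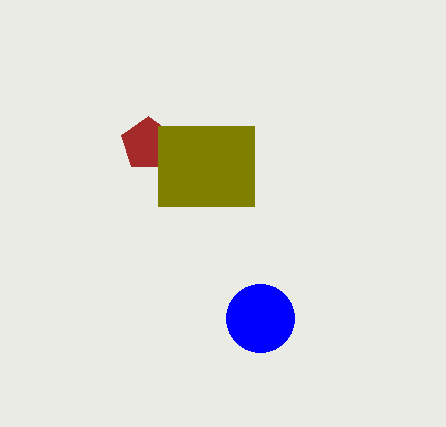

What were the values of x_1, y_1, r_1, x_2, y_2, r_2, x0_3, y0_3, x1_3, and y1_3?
x_1 = 260; y_1 = 318; r_1 = 34; x_2 = 148; y_2 = 144; r_2 = 28; x0_3 = 158; y0_3 = 126; x1_3 = 254; y1_3 = 206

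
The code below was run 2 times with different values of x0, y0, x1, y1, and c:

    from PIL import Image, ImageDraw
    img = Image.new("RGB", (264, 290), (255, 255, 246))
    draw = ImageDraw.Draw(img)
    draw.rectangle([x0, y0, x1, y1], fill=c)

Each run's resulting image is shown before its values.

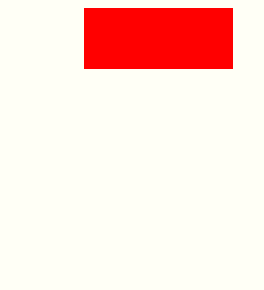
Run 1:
x0 = 84; y0 = 8; x1 = 232; y1 = 68; c = 'red'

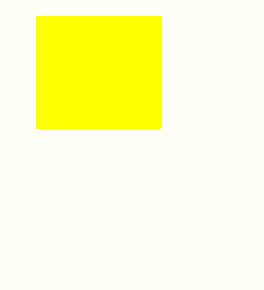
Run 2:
x0 = 36, y0 = 16, x1 = 160, y1 = 128, c = 'yellow'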